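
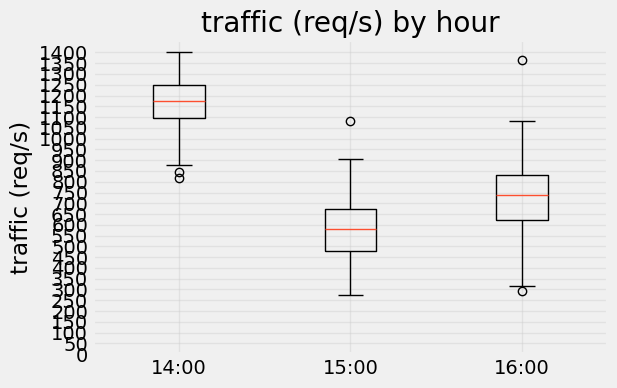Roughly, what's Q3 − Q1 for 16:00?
Q3 ≈ 850, Q1 ≈ 600; IQR ≈ 250.

≈ 250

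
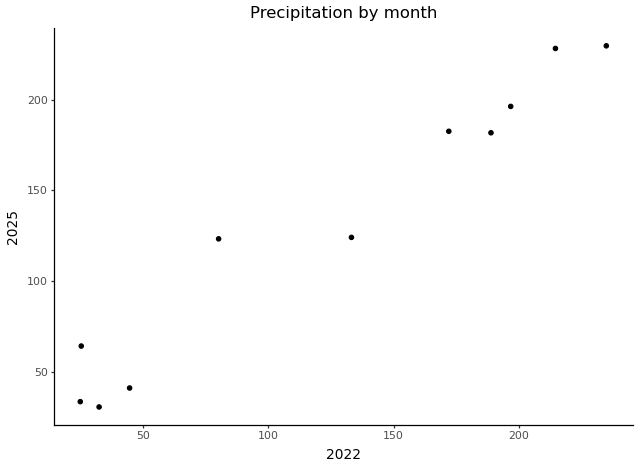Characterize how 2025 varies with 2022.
positive, strong

Points are positively correlated; strong (|r| ≈ 1.0).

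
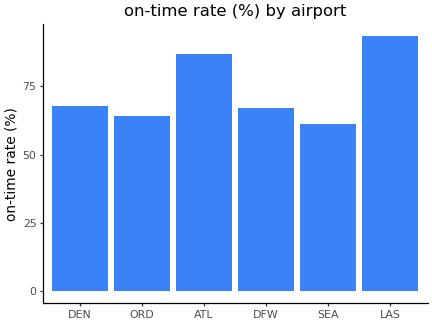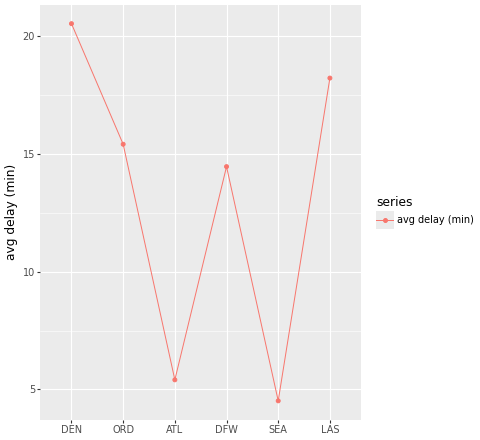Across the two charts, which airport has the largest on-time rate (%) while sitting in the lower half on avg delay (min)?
Chart 2 median avg delay (min) ≈ 14; below-median airports: ATL, DFW, SEA. Among those, ATL has the highest on-time rate (%) (≈ 90).

ATL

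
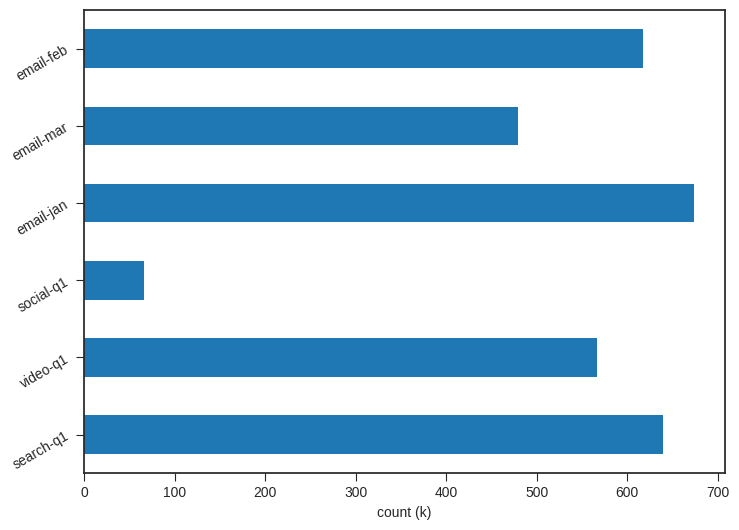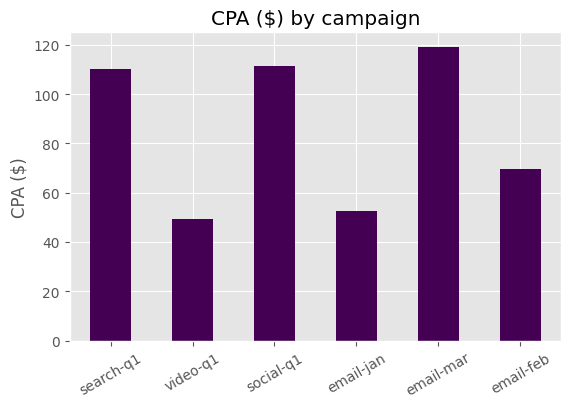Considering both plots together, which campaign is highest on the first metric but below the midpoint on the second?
Chart 2 median CPA ($) ≈ 80; below-median campaigns: video-q1, email-jan, email-feb. Among those, email-jan has the highest count (k) (≈ 700).

email-jan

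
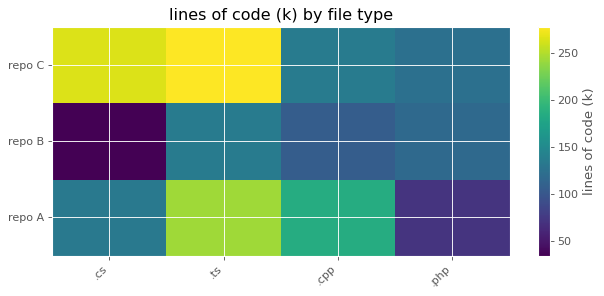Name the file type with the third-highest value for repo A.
.cs

Top 4 for repo A: .ts ≈ 250, .cpp ≈ 175, .cs ≈ 125, .php ≈ 75.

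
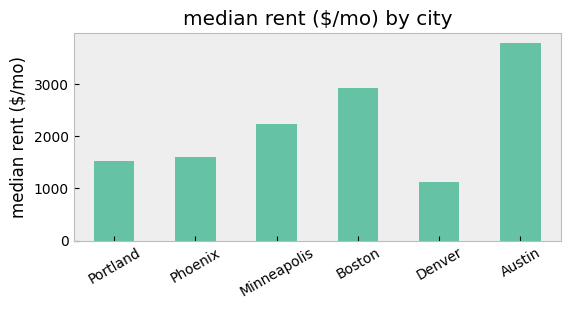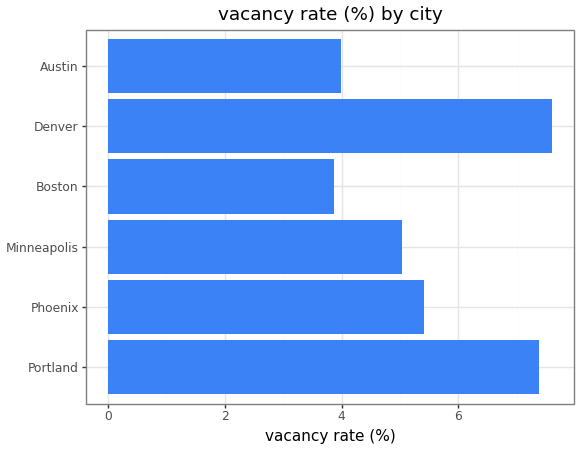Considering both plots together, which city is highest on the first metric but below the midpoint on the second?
Austin

Chart 2 median vacancy rate (%) ≈ 5; below-median cities: Minneapolis, Boston, Austin. Among those, Austin has the highest median rent ($/mo) (≈ 4000).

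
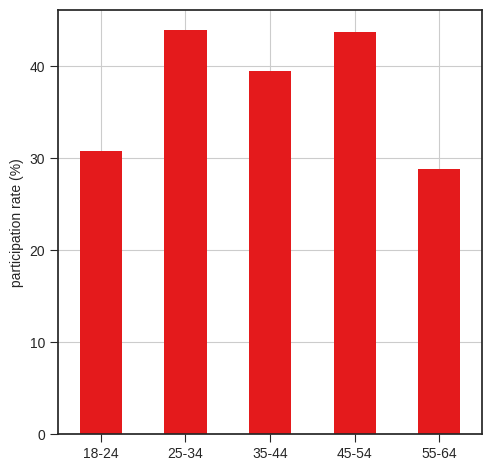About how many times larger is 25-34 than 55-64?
25-34 ≈ 45, 55-64 ≈ 30; 45/30 ≈ 1.5.

≈ 1.5×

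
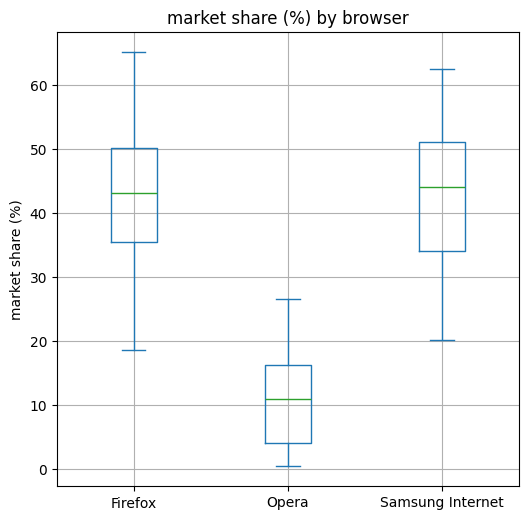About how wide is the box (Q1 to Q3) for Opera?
Q3 ≈ 15, Q1 ≈ 5; IQR ≈ 10.

≈ 10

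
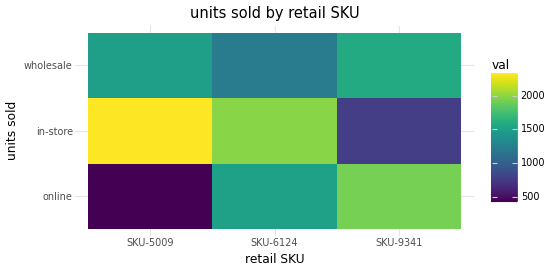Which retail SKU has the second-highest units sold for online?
SKU-6124

Top 3 for online: SKU-9341 ≈ 2000, SKU-6124 ≈ 1600, SKU-5009 ≈ 400.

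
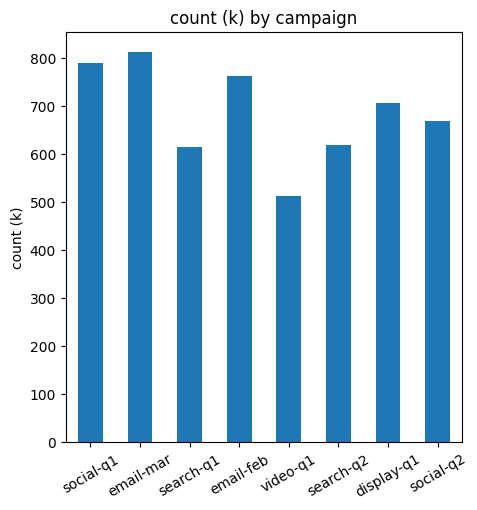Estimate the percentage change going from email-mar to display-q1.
email-mar ≈ 800, display-q1 ≈ 700; (700 − 800) / 800 ≈ -12.5%.

≈ -12.5%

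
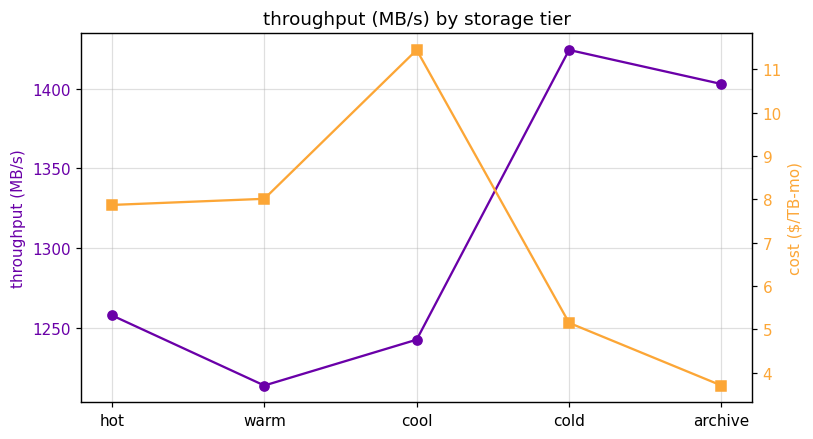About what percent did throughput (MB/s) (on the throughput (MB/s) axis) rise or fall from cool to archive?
≈ +12.9%

cool ≈ 1240, archive ≈ 1400; (1400 − 1240) / 1240 ≈ +12.9%.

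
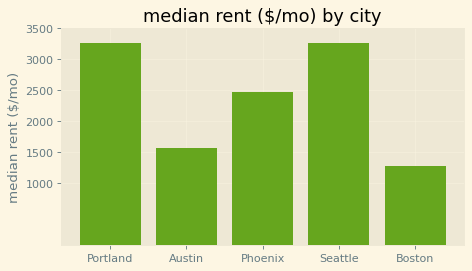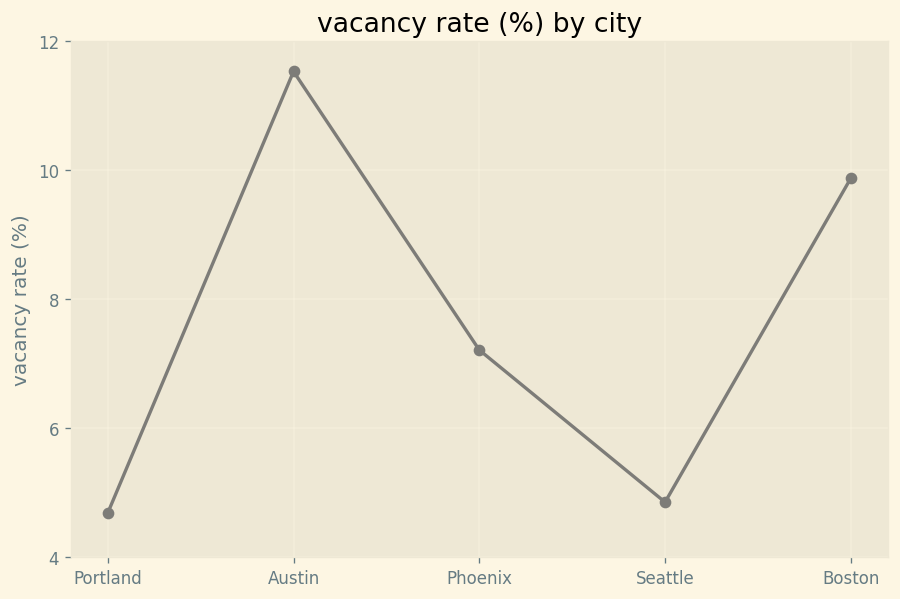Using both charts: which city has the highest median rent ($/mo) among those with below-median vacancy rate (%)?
Seattle

Chart 2 median vacancy rate (%) ≈ 8; below-median cities: Portland, Seattle. Among those, Seattle has the highest median rent ($/mo) (≈ 3500).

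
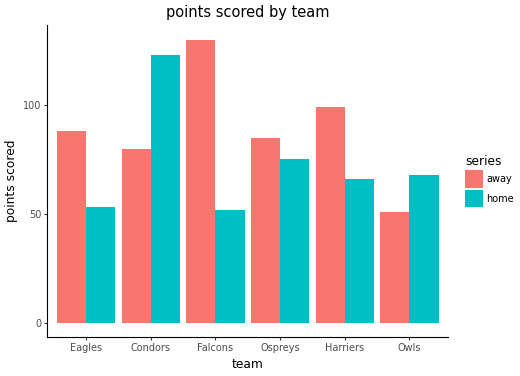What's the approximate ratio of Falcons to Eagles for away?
Falcons ≈ 120, Eagles ≈ 80; 120/80 ≈ 1.5.

≈ 1.5×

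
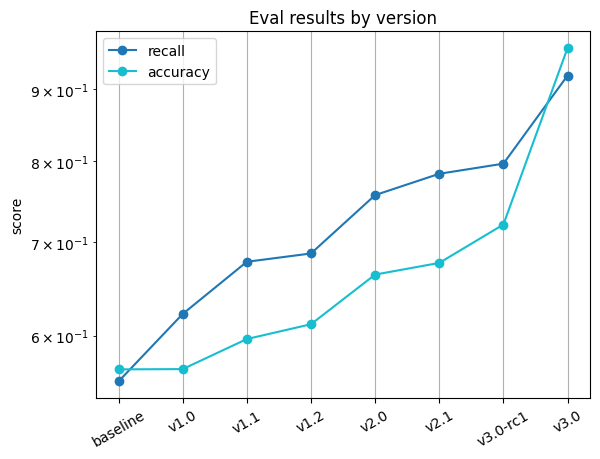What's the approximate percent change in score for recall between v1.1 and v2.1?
v1.1 ≈ 0.70, v2.1 ≈ 0.80; (0.80 − 0.70) / 0.70 ≈ +14.3%.

≈ +14.3%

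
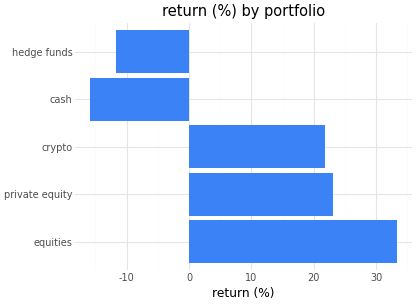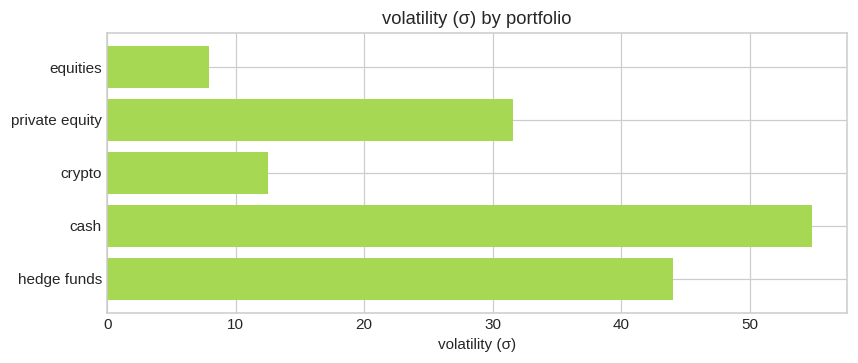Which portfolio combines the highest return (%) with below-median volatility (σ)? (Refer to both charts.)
Chart 2 median volatility (σ) ≈ 30; below-median portfolios: equities, crypto. Among those, equities has the highest return (%) (≈ 35).

equities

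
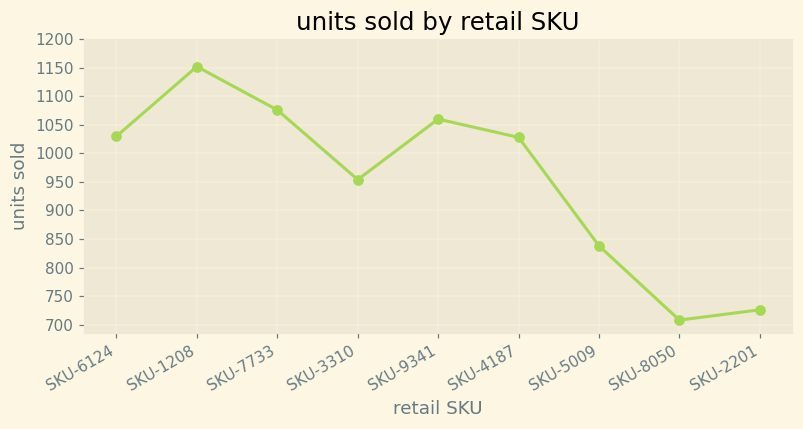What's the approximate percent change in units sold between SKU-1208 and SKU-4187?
≈ -8.7%

SKU-1208 ≈ 1150, SKU-4187 ≈ 1050; (1050 − 1150) / 1150 ≈ -8.7%.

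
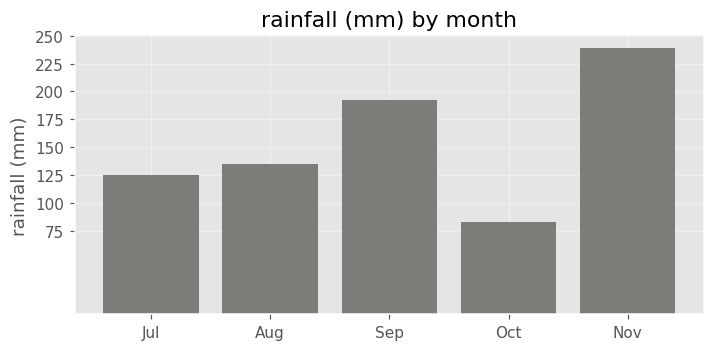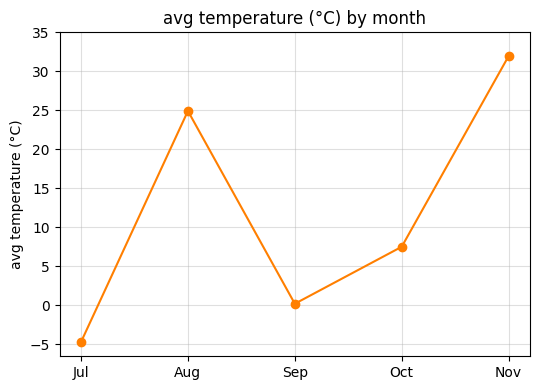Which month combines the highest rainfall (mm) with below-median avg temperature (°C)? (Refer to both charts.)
Chart 2 median avg temperature (°C) ≈ 10; below-median months: Jul, Sep. Among those, Sep has the highest rainfall (mm) (≈ 200).

Sep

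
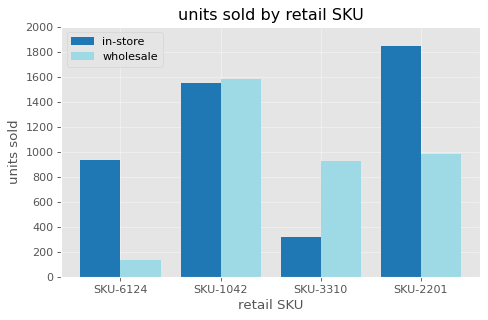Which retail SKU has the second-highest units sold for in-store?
SKU-1042

Top 3 for in-store: SKU-2201 ≈ 1800, SKU-1042 ≈ 1600, SKU-6124 ≈ 1000.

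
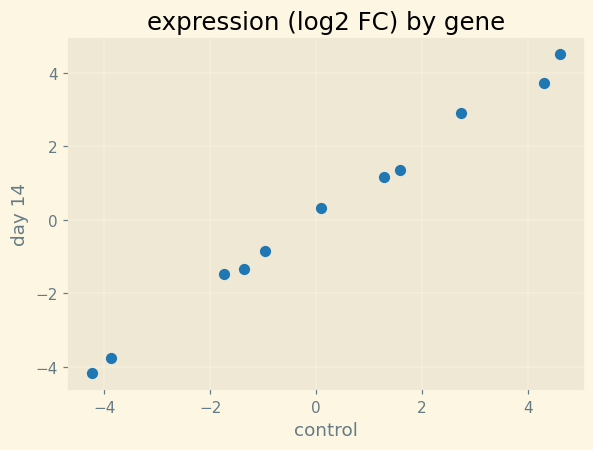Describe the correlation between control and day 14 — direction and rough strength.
Points are positively correlated; strong (|r| ≈ 1.0).

positive, strong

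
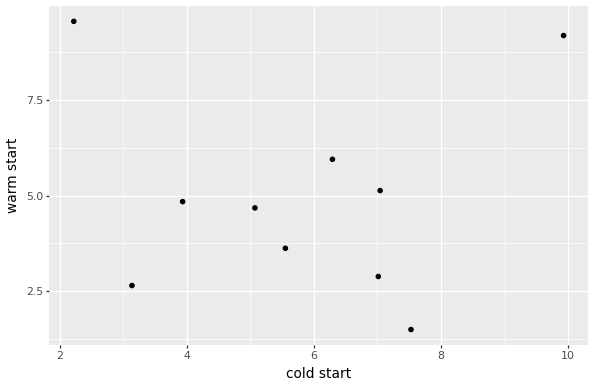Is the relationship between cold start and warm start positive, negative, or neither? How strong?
no clear correlation

Points are roughly uncorrelated; weak (|r| ≈ 0.0).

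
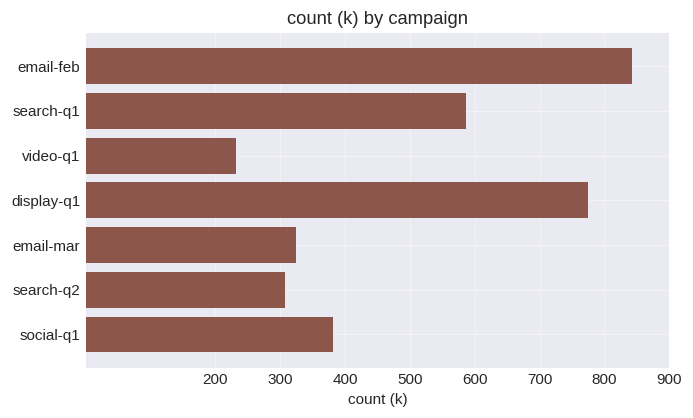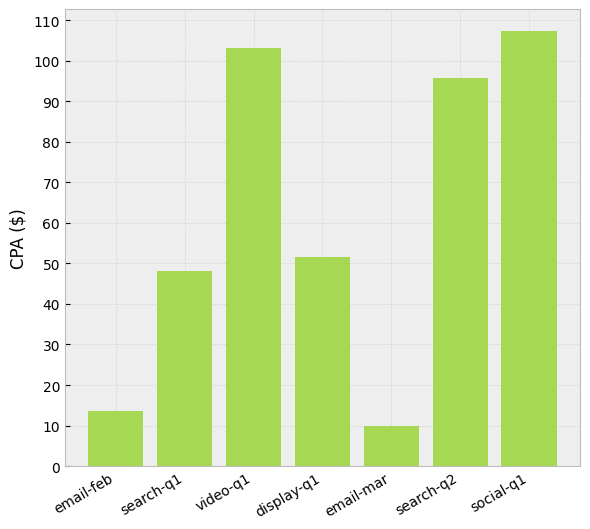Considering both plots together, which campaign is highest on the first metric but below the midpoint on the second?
Chart 2 median CPA ($) ≈ 50; below-median campaigns: email-feb, search-q1, email-mar. Among those, email-feb has the highest count (k) (≈ 800).

email-feb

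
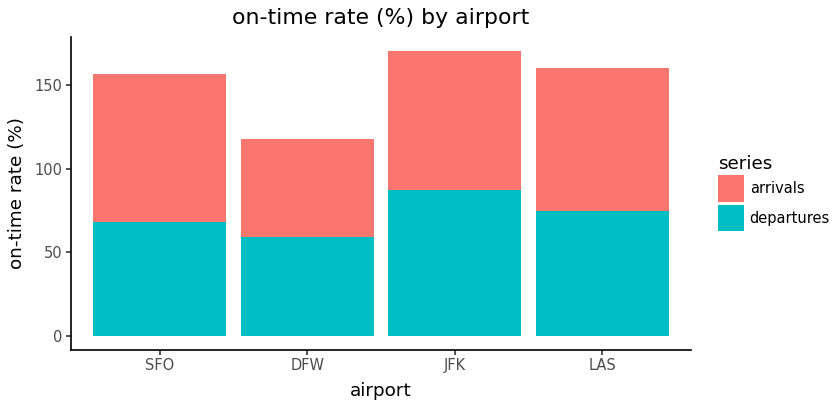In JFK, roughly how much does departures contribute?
≈ 80

departures top ≈ 80, bottom ≈ 0; segment ≈ 80.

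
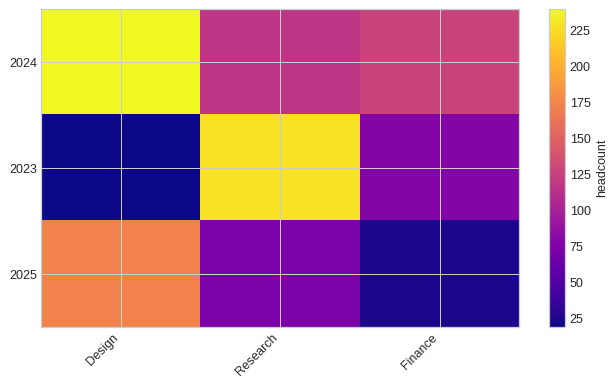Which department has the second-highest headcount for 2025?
Top 3 for 2025: Design ≈ 180, Research ≈ 80, Finance ≈ 20.

Research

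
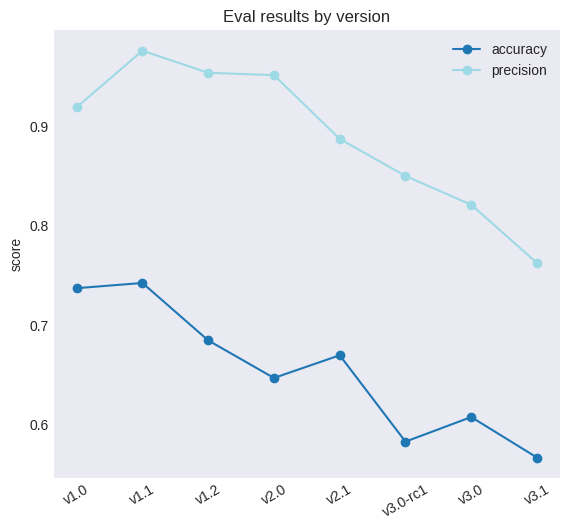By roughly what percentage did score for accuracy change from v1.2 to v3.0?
≈ -14.3%

v1.2 ≈ 0.70, v3.0 ≈ 0.60; (0.60 − 0.70) / 0.70 ≈ -14.3%.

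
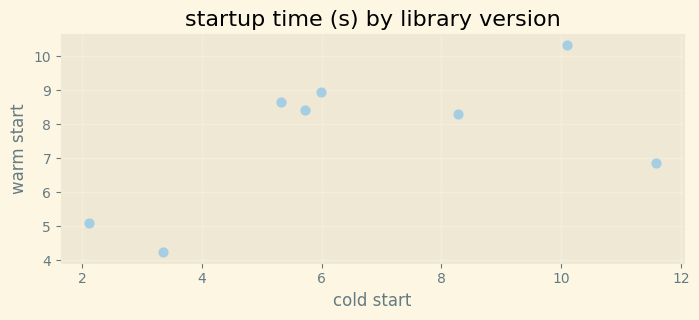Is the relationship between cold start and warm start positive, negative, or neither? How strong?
positive, moderate

Points are positively correlated; moderate (|r| ≈ 0.6).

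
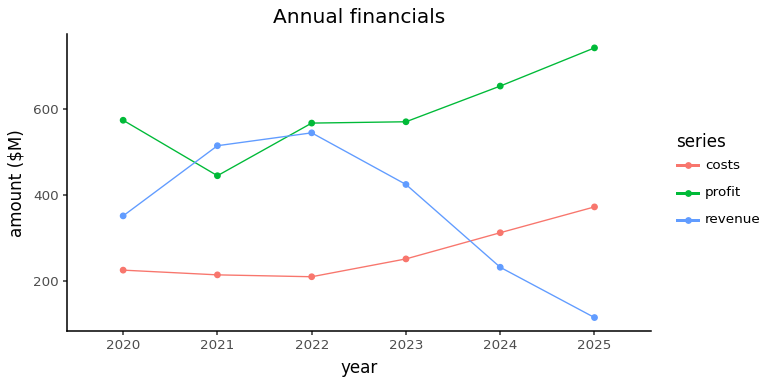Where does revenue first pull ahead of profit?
2020: revenue ≈ 400 vs profit ≈ 600 (not yet); 2021: revenue ≈ 500 vs profit ≈ 400 (first crossover).

2021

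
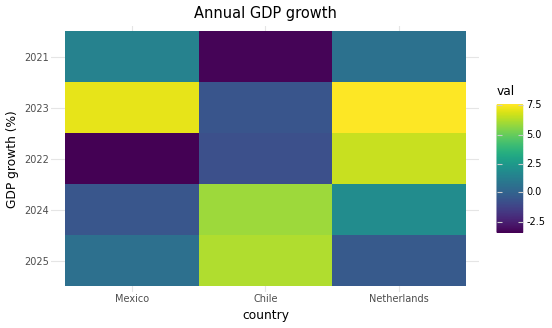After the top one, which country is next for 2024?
Top 3 for 2024: Chile ≈ 6, Netherlands ≈ 2, Mexico ≈ 0.

Netherlands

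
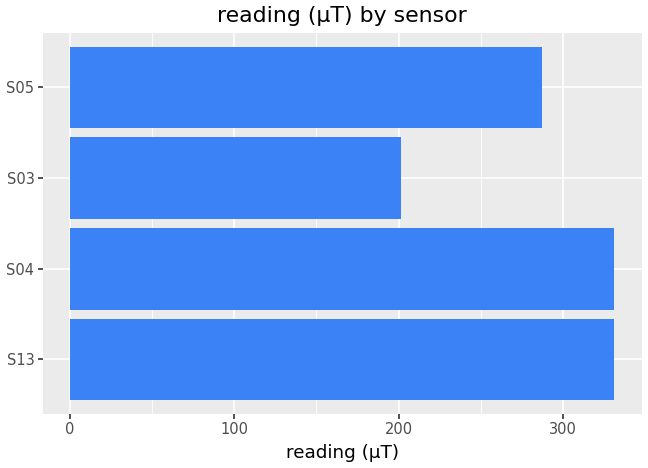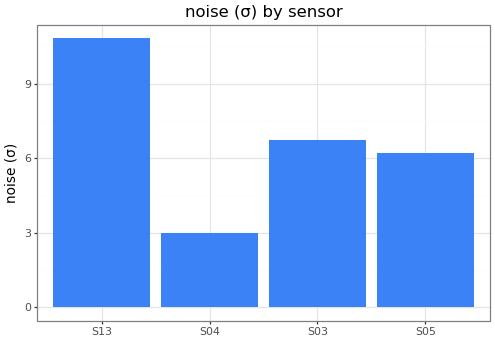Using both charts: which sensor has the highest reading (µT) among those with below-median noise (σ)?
Chart 2 median noise (σ) ≈ 6; below-median sensors: S04, S05. Among those, S04 has the highest reading (µT) (≈ 350).

S04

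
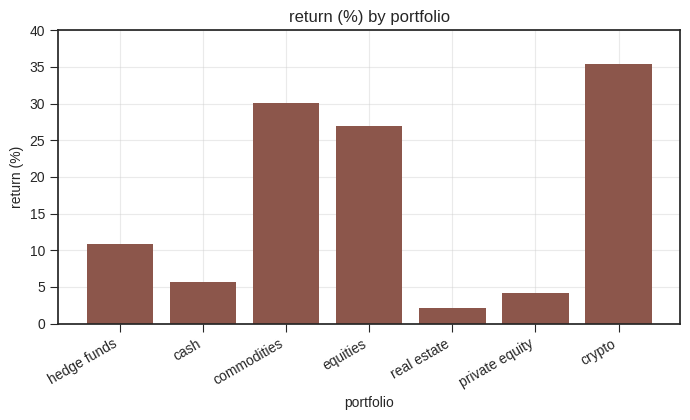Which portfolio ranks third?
Top 4: crypto ≈ 35, commodities ≈ 30, equities ≈ 25, hedge funds ≈ 10.

equities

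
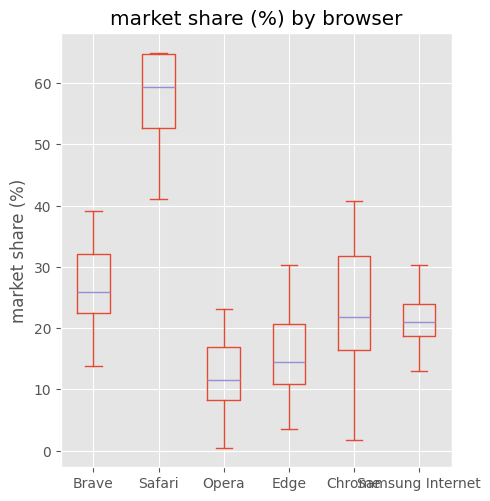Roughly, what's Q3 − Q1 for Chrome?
≈ 15

Q3 ≈ 30, Q1 ≈ 15; IQR ≈ 15.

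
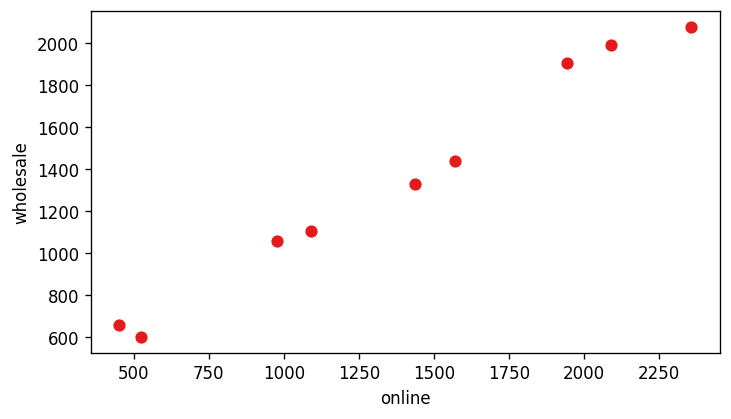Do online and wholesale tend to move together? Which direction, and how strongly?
positive, strong

Points are positively correlated; strong (|r| ≈ 1.0).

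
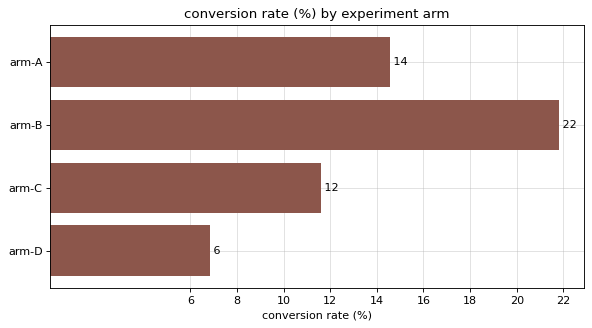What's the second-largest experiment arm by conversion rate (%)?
arm-A

Top 3: arm-B ≈ 22, arm-A ≈ 14, arm-C ≈ 12.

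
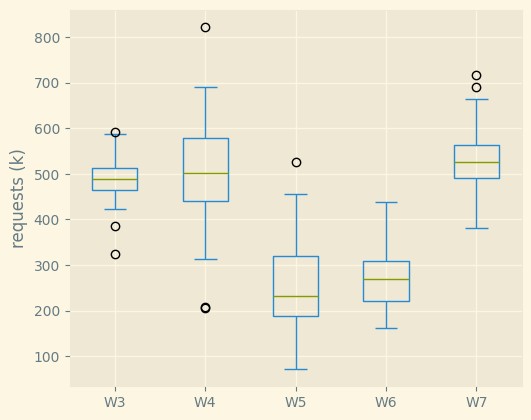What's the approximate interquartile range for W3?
Q3 ≈ 525, Q1 ≈ 475; IQR ≈ 50.

≈ 50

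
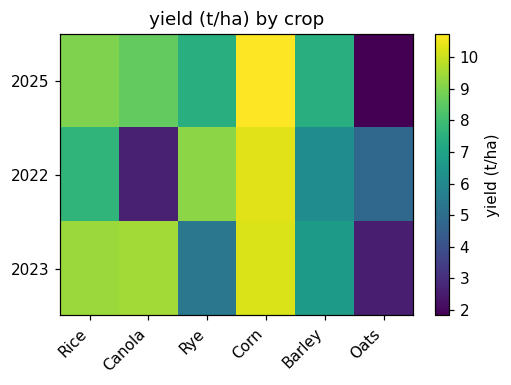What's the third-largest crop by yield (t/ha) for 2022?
Top 4 for 2022: Corn ≈ 10, Rye ≈ 9, Rice ≈ 8, Barley ≈ 6.

Rice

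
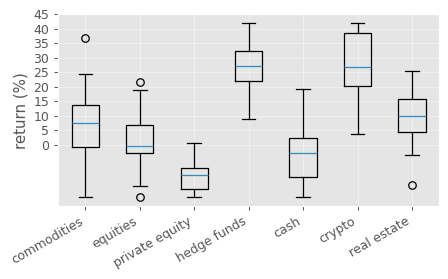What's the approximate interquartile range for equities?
Q3 ≈ 5, Q1 ≈ -5; IQR ≈ 10.

≈ 10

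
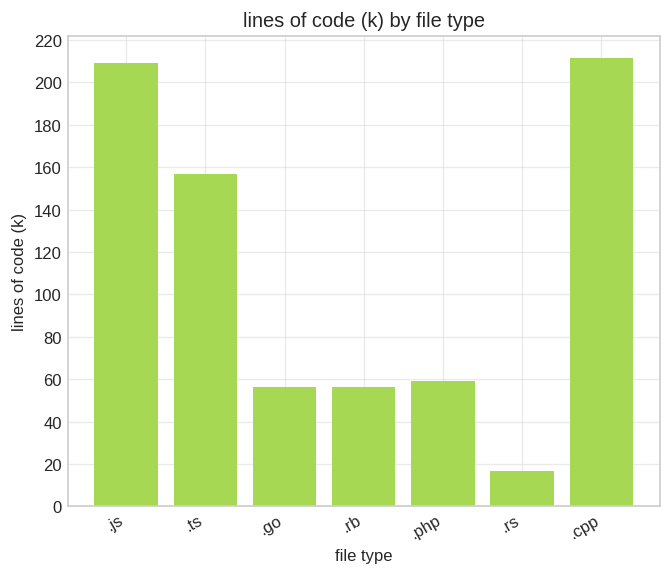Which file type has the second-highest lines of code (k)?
Top 3: .cpp ≈ 220, .js ≈ 200, .ts ≈ 160.

.js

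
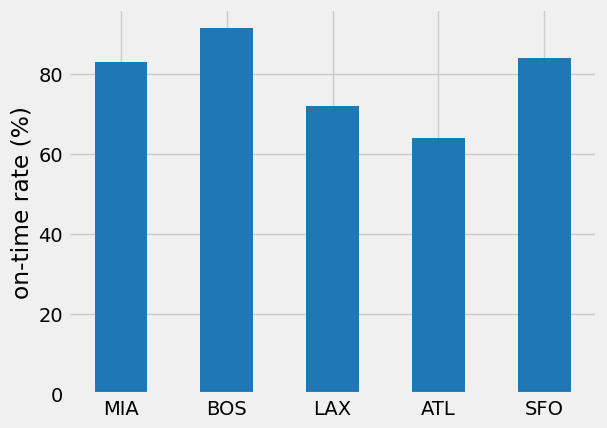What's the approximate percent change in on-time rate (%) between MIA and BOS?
≈ +12.5%

MIA ≈ 80, BOS ≈ 90; (90 − 80) / 80 ≈ +12.5%.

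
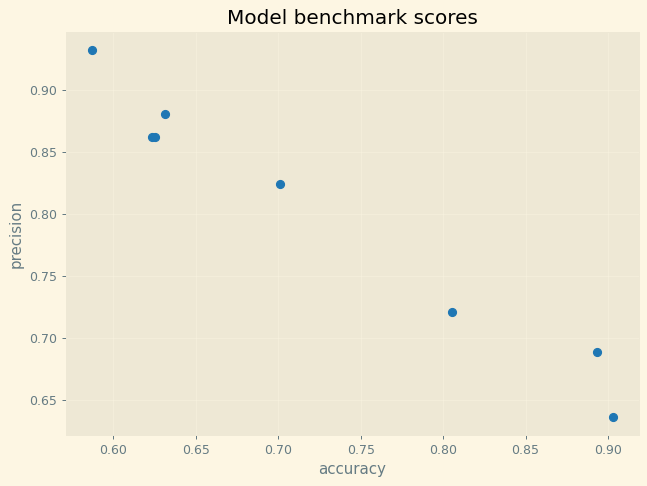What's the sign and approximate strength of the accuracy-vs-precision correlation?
negative, strong

Points are negatively correlated; strong (|r| ≈ 1.0).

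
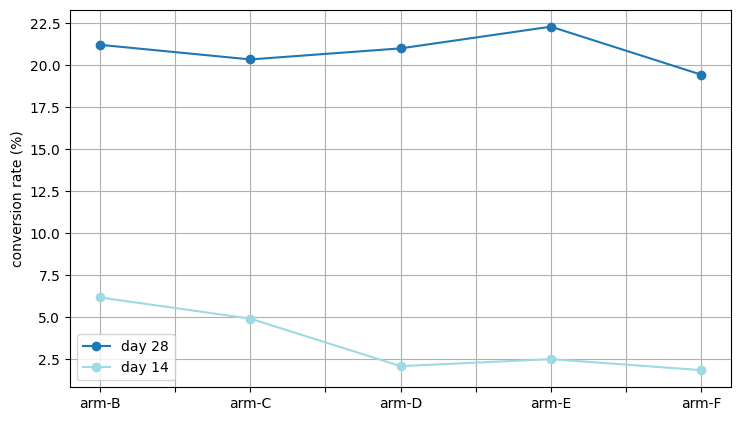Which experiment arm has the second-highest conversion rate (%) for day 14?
Top 3 for day 14: arm-B ≈ 6, arm-C ≈ 4, arm-E ≈ 2.

arm-C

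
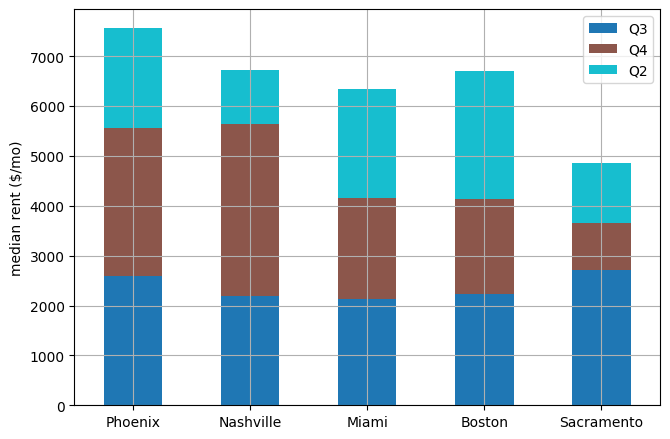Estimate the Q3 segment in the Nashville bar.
≈ 2000

Q3 top ≈ 2000, bottom ≈ 0; segment ≈ 2000.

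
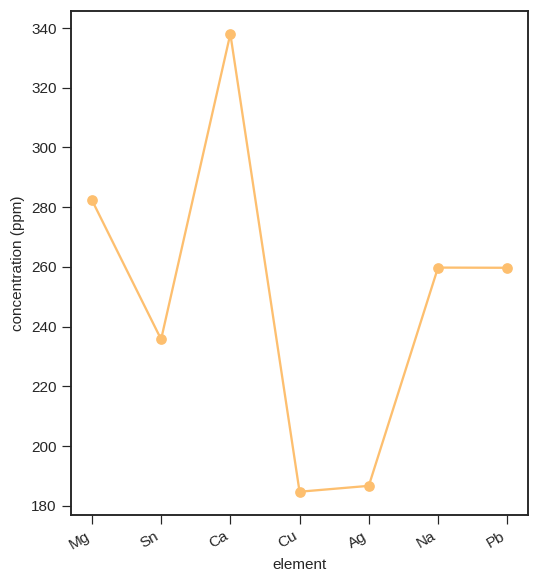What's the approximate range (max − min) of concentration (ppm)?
Max Ca ≈ 340, min Cu ≈ 180; range ≈ 160.

≈ 160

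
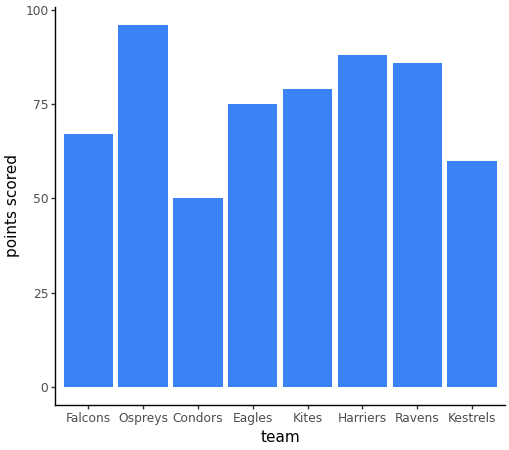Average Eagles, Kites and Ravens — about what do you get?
(80 + 80 + 90) / 3 ≈ 83.

≈ 83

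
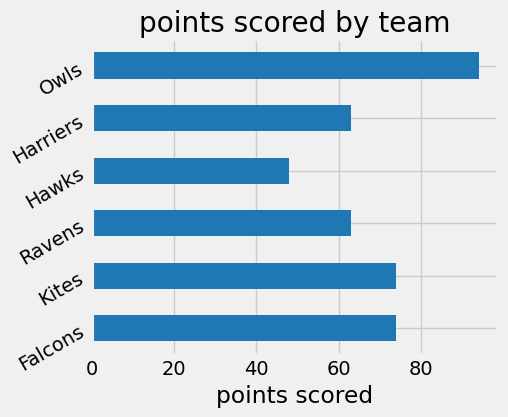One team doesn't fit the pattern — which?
Owls

Owls ≈ 90; the rest sit between ≈ 50 and ≈ 70.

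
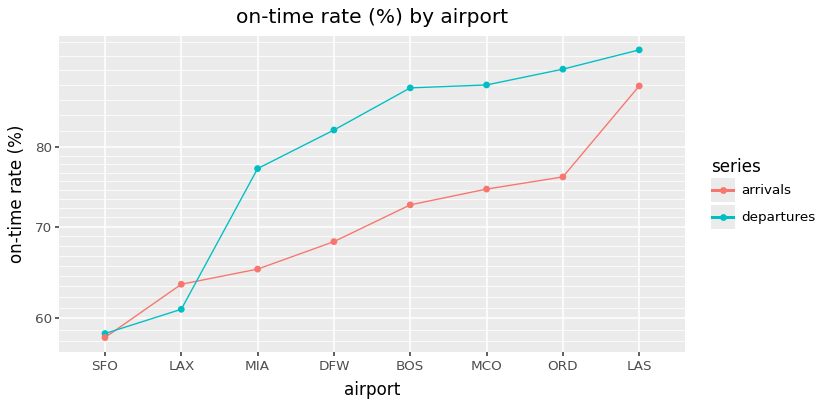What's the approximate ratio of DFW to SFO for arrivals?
≈ 1.17×

DFW ≈ 70, SFO ≈ 60; 70/60 ≈ 1.17.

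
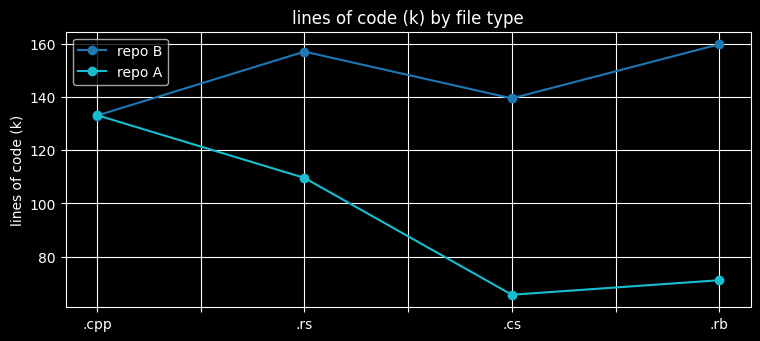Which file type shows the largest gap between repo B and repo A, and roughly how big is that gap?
.rb: repo B ≈ 160, repo A ≈ 70 → gap ≈ 90. Next-largest (.cs) is only ≈ 70.

.rb, ≈ 90 k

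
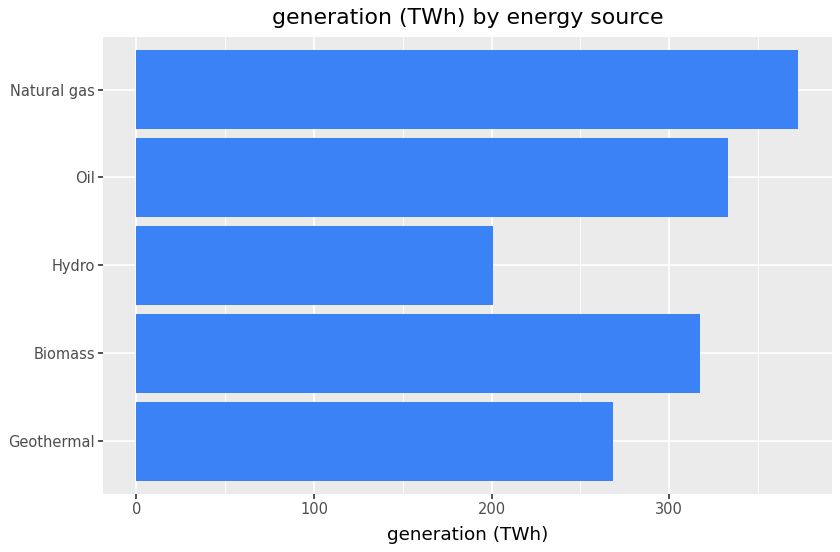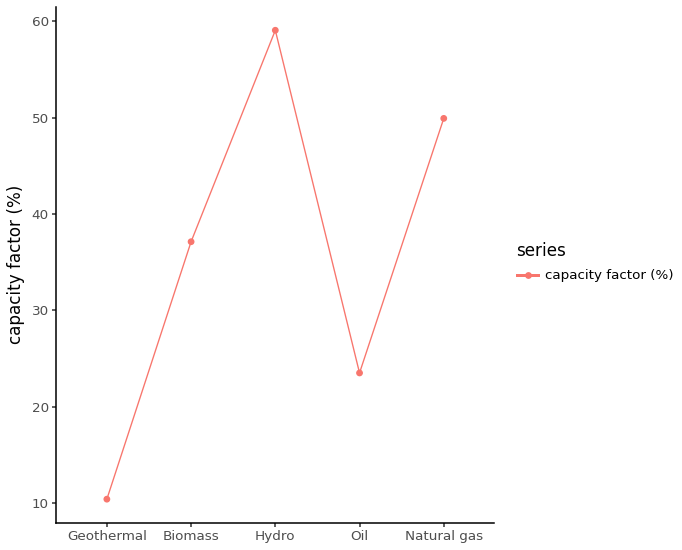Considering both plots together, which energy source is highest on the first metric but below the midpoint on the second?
Chart 2 median capacity factor (%) ≈ 40; below-median energy sources: Geothermal, Oil. Among those, Oil has the highest generation (TWh) (≈ 350).

Oil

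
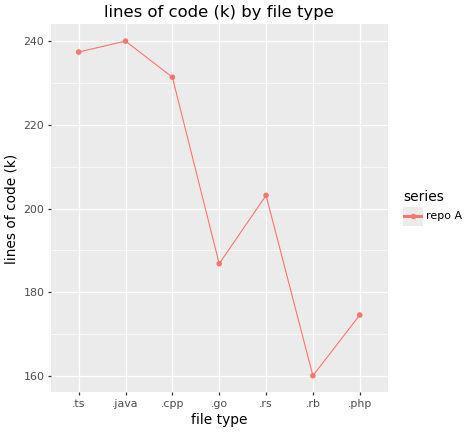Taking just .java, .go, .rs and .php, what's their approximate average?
(240 + 190 + 200 + 170) / 4 ≈ 200.

≈ 200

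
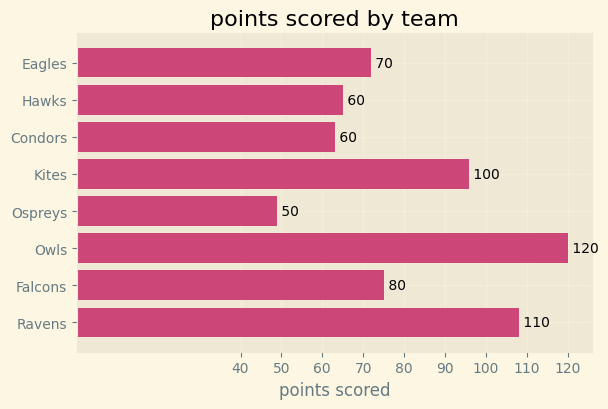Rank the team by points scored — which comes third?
Top 4: Owls ≈ 120, Ravens ≈ 110, Kites ≈ 100, Falcons ≈ 80.

Kites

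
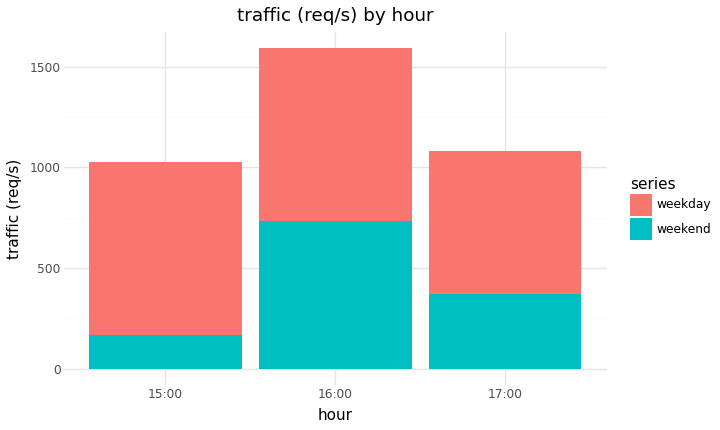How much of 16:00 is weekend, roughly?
≈ 800

weekend top ≈ 800, bottom ≈ 0; segment ≈ 800.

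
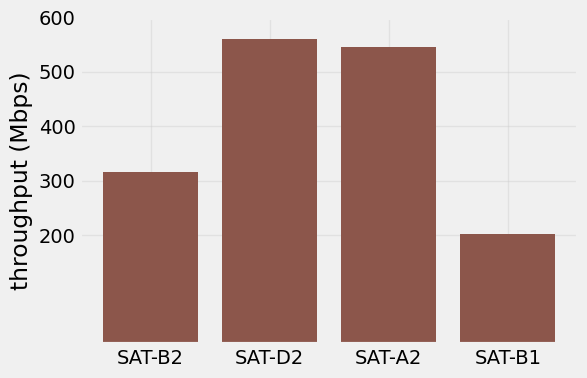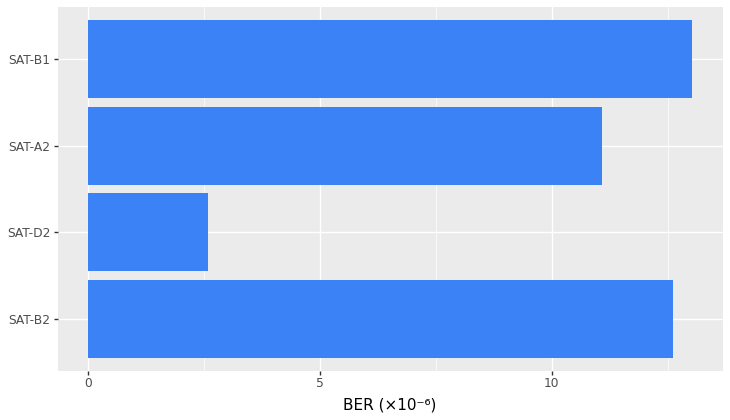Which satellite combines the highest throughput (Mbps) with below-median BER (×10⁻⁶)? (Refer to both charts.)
Chart 2 median BER (×10⁻⁶) ≈ 12; below-median satellites: SAT-D2, SAT-A2. Among those, SAT-D2 has the highest throughput (Mbps) (≈ 600).

SAT-D2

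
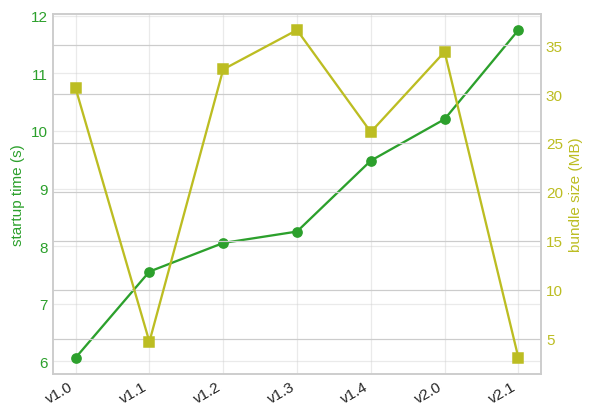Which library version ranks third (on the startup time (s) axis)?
Top 4 (on the startup time (s) axis): v2.1 ≈ 12.0, v2.0 ≈ 10.0, v1.4 ≈ 9.5, v1.3 ≈ 8.5.

v1.4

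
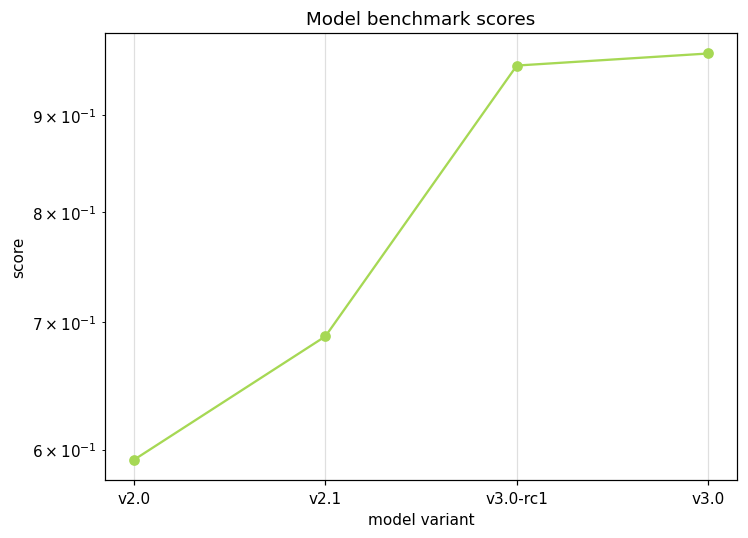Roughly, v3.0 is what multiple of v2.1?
v3.0 ≈ 0.95, v2.1 ≈ 0.70; 0.95/0.70 ≈ 1.36.

≈ 1.36×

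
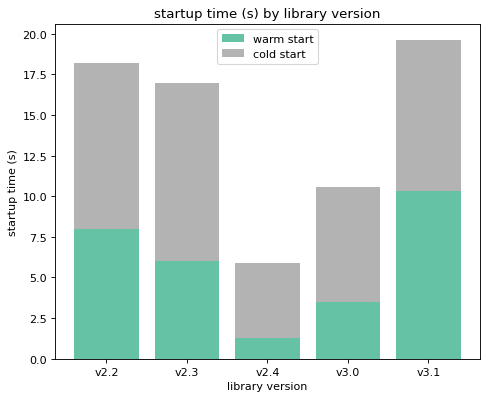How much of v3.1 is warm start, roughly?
warm start top ≈ 10, bottom ≈ 0; segment ≈ 10.

≈ 10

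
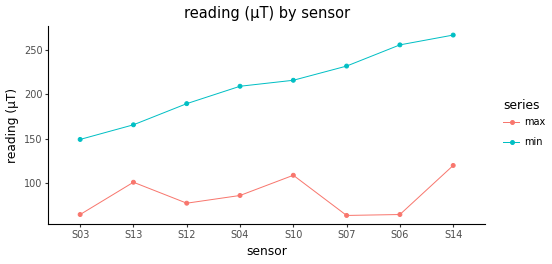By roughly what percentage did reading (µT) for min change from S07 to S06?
S07 ≈ 240, S06 ≈ 260; (260 − 240) / 240 ≈ +8.3%.

≈ +8.3%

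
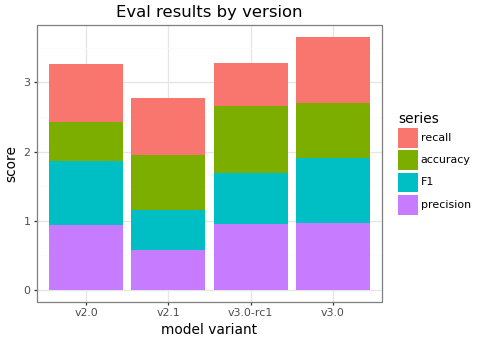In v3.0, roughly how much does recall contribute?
recall top ≈ 3.5, bottom ≈ 2.5; segment ≈ 1.0.

≈ 1.0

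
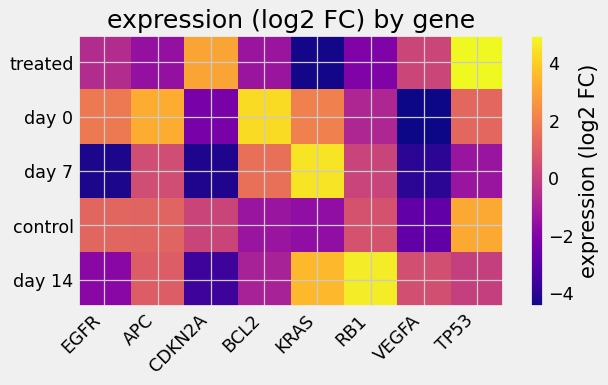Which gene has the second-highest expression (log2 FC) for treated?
CDKN2A

Top 3 for treated: TP53 ≈ 5, CDKN2A ≈ 3, VEGFA ≈ 0.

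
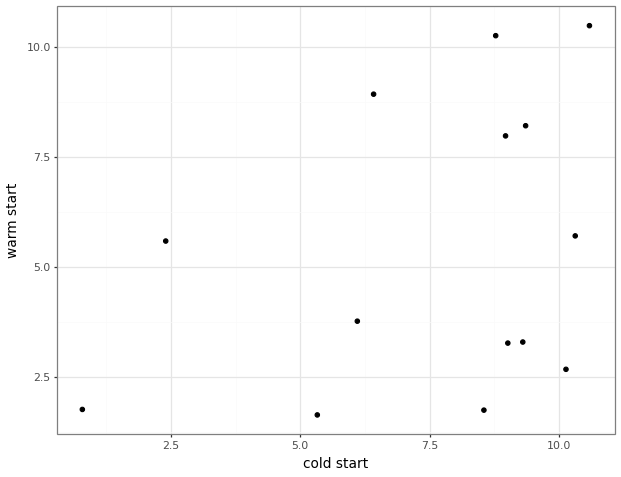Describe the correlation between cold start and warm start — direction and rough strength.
Points are positively correlated; weak (|r| ≈ 0.3).

positive, weak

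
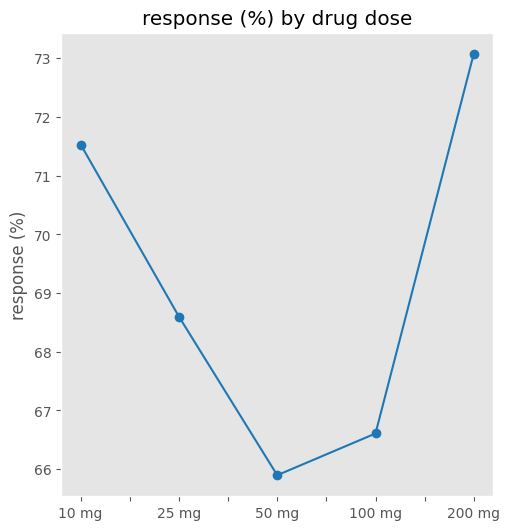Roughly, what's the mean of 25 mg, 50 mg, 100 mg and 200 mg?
≈ 69

(69 + 66 + 67 + 73) / 4 ≈ 69.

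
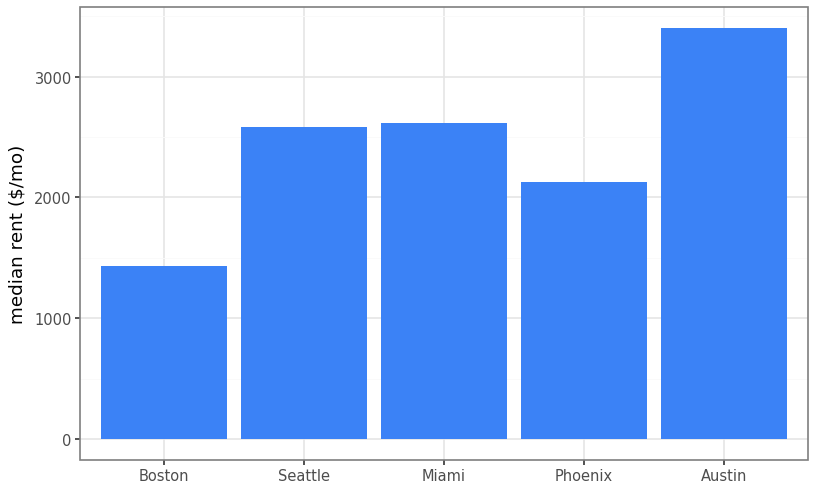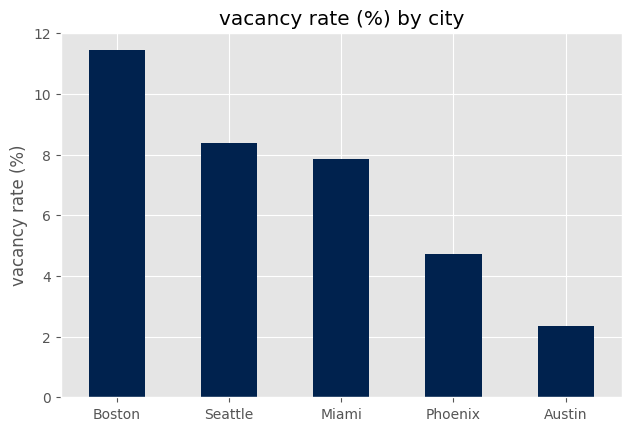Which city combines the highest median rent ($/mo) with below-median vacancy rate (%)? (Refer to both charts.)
Chart 2 median vacancy rate (%) ≈ 8; below-median cities: Phoenix, Austin. Among those, Austin has the highest median rent ($/mo) (≈ 3500).

Austin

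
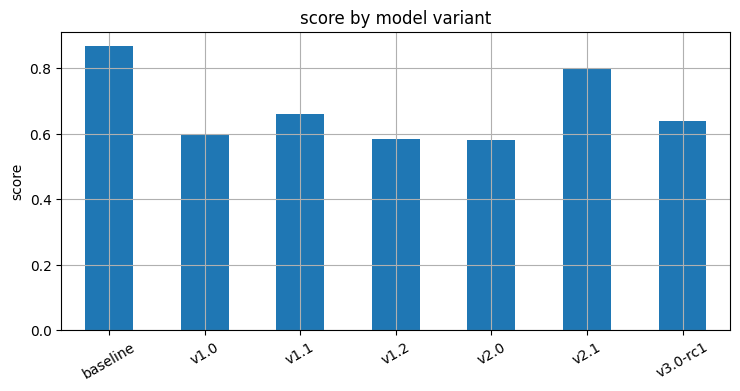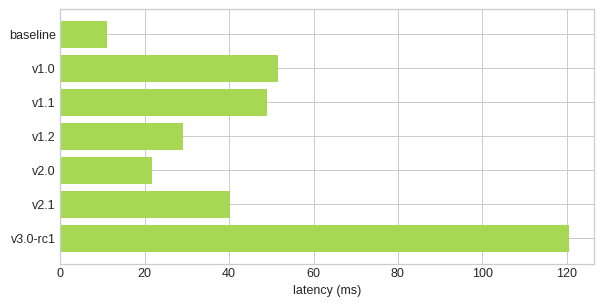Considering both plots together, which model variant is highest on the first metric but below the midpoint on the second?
Chart 2 median latency (ms) ≈ 40; below-median model variants: baseline, v1.2, v2.0. Among those, baseline has the highest score (≈ 0.9).

baseline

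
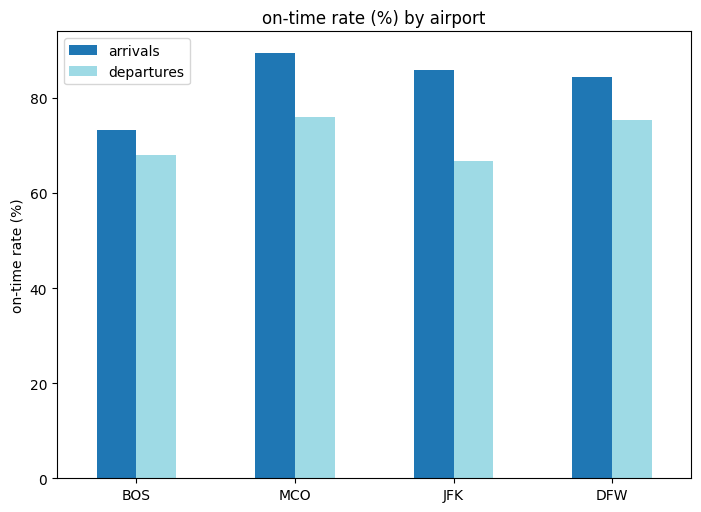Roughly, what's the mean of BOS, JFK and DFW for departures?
(70 + 70 + 80) / 3 ≈ 73.

≈ 73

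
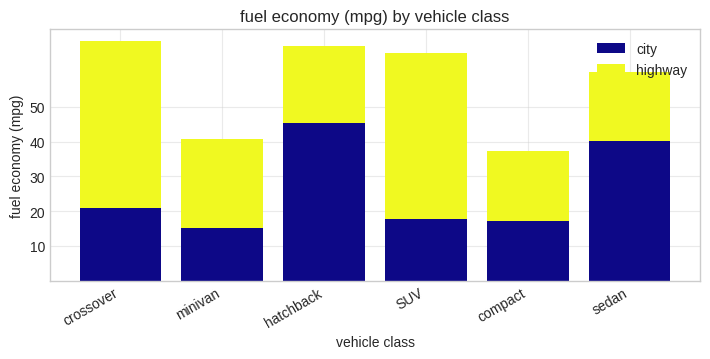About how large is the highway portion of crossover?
highway top ≈ 70, bottom ≈ 20; segment ≈ 50.

≈ 50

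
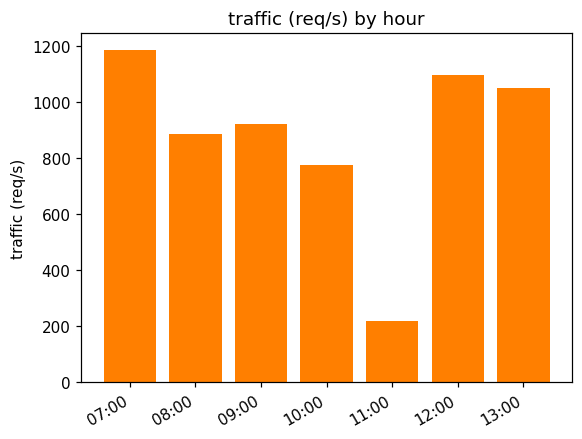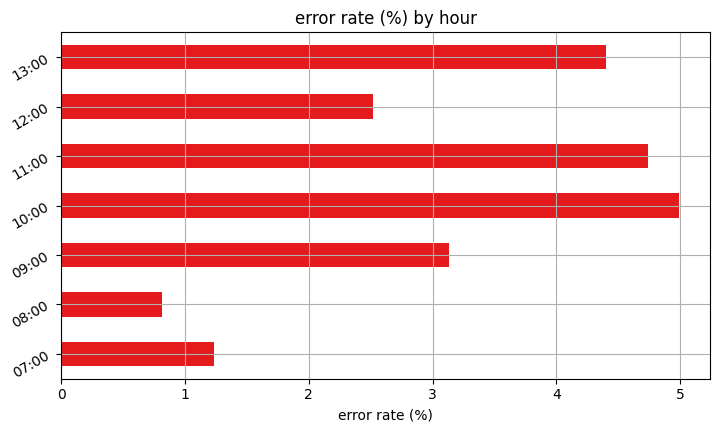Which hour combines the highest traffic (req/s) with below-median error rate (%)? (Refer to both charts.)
Chart 2 median error rate (%) ≈ 3; below-median hours: 07:00, 08:00, 12:00. Among those, 07:00 has the highest traffic (req/s) (≈ 1200).

07:00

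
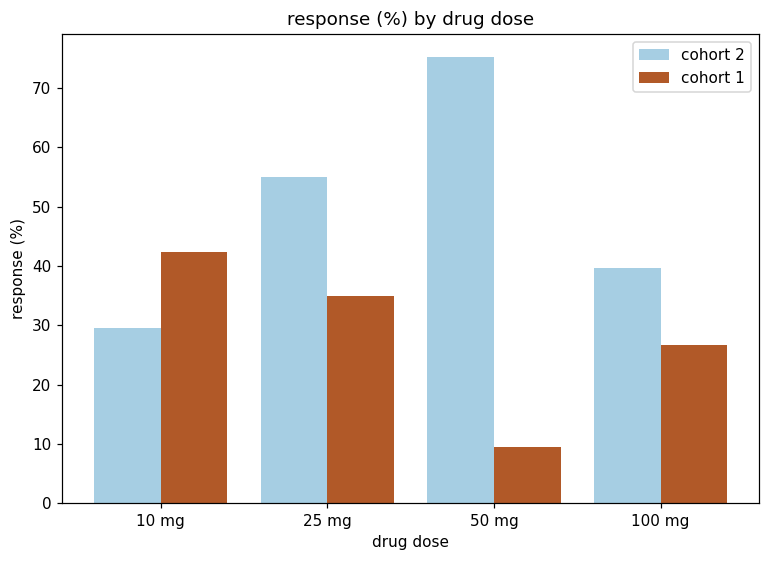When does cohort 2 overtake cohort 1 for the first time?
25 mg

10 mg: cohort 2 ≈ 30 vs cohort 1 ≈ 40 (not yet); 25 mg: cohort 2 ≈ 60 vs cohort 1 ≈ 30 (first crossover).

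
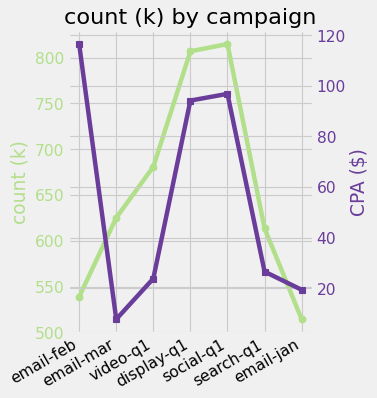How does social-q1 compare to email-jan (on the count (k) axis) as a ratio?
social-q1 ≈ 800, email-jan ≈ 500; 800/500 ≈ 1.6.

≈ 1.6×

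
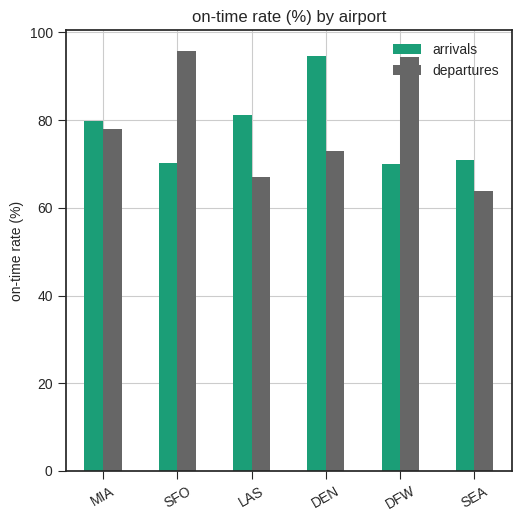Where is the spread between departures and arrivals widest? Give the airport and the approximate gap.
SFO, ≈ 30 %

SFO: departures ≈ 100, arrivals ≈ 70 → gap ≈ 30. Next-largest (DFW) is only ≈ 20.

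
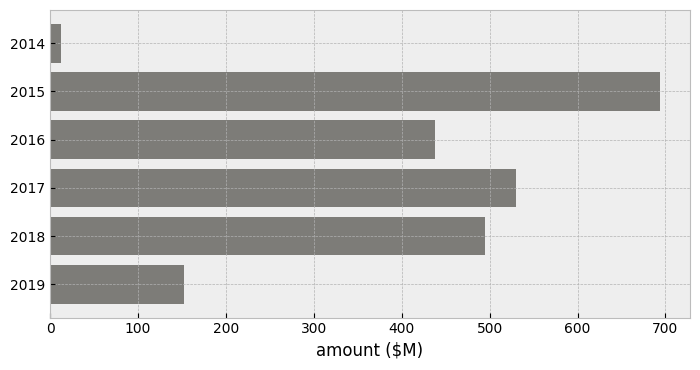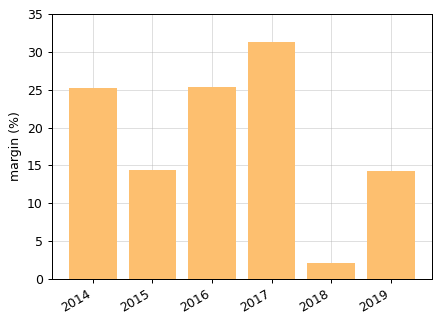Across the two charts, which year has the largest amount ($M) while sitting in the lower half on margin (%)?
2015

Chart 2 median margin (%) ≈ 20; below-median years: 2015, 2018, 2019. Among those, 2015 has the highest amount ($M) (≈ 700).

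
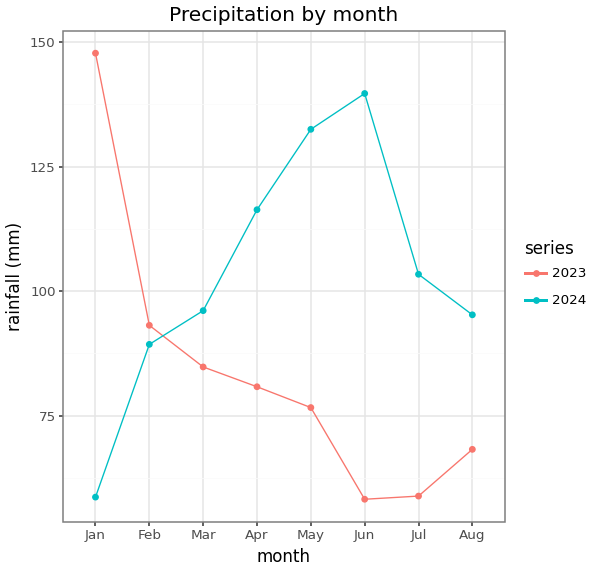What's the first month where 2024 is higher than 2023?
Feb: 2024 ≈ 90 vs 2023 ≈ 90 (not yet); Mar: 2024 ≈ 100 vs 2023 ≈ 80 (first crossover).

Mar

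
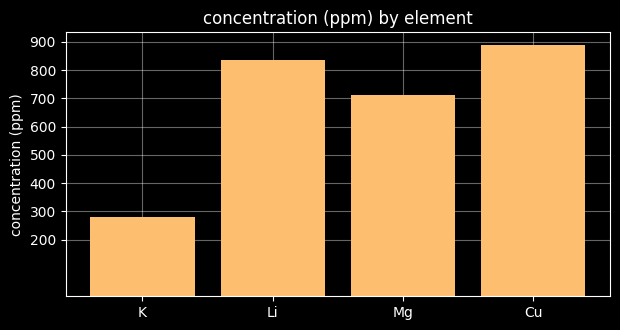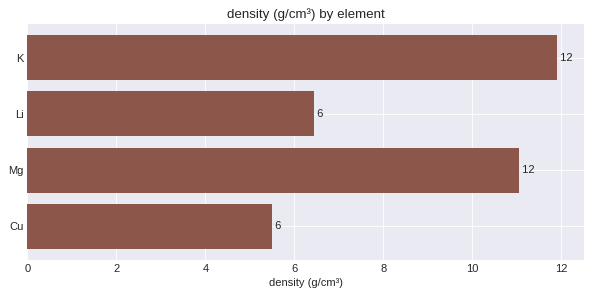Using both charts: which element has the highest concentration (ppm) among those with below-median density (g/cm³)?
Chart 2 median density (g/cm³) ≈ 8; below-median elements: Li, Cu. Among those, Cu has the highest concentration (ppm) (≈ 900).

Cu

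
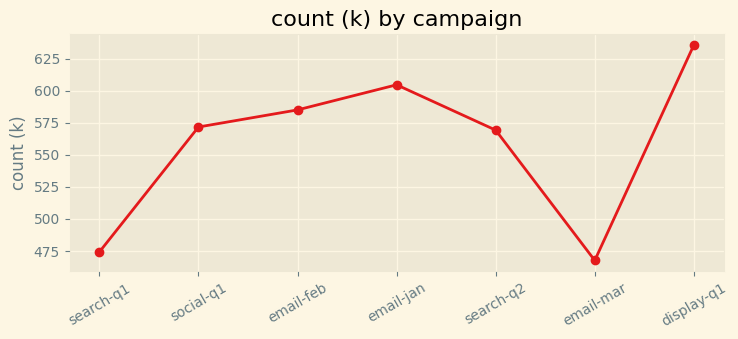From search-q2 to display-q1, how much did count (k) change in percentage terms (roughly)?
≈ +14.3%

search-q2 ≈ 560, display-q1 ≈ 640; (640 − 560) / 560 ≈ +14.3%.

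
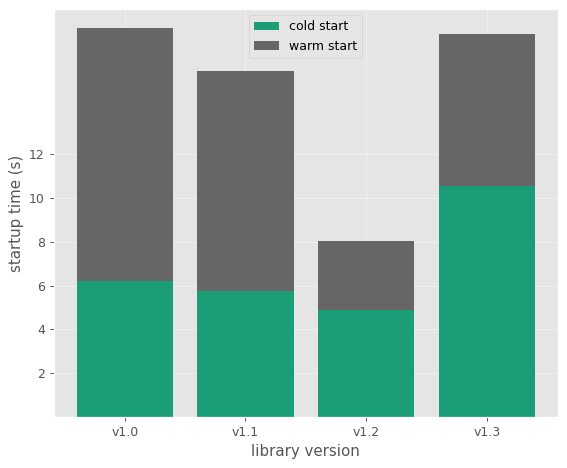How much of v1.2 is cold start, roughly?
cold start top ≈ 4, bottom ≈ 0; segment ≈ 4.

≈ 4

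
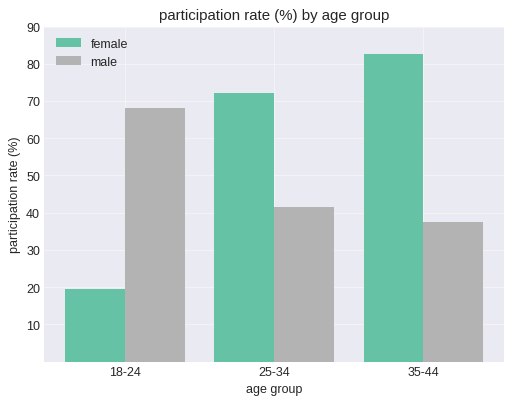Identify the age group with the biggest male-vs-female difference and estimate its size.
18-24: male ≈ 70, female ≈ 20 → gap ≈ 50. Next-largest (35-44) is only ≈ 40.

18-24, ≈ 50 %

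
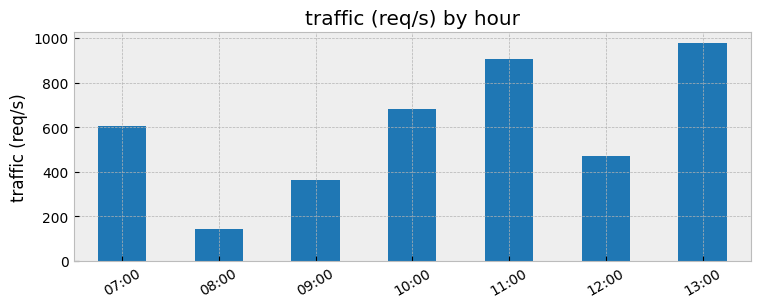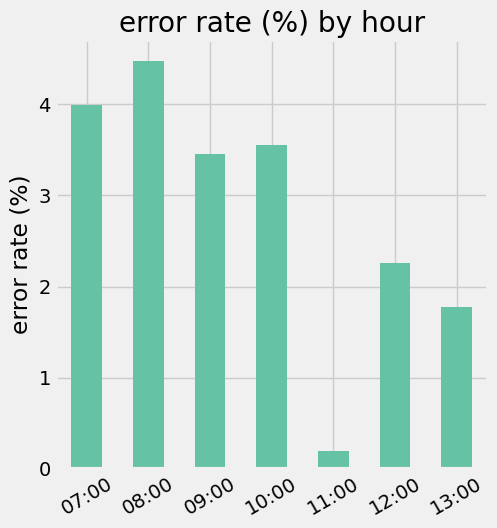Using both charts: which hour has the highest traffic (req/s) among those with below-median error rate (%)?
Chart 2 median error rate (%) ≈ 3.5; below-median hours: 11:00, 12:00, 13:00. Among those, 13:00 has the highest traffic (req/s) (≈ 1000).

13:00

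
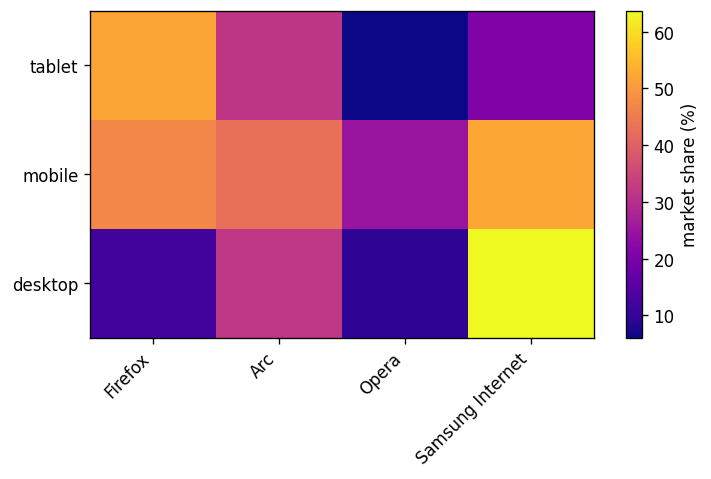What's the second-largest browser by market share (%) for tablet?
Arc

Top 3 for tablet: Firefox ≈ 50, Arc ≈ 30, Samsung Internet ≈ 20.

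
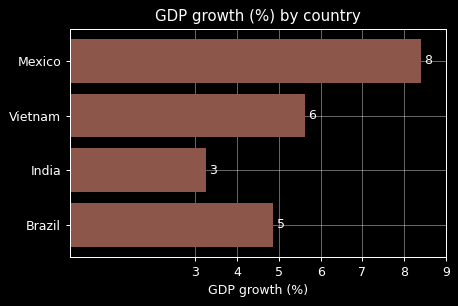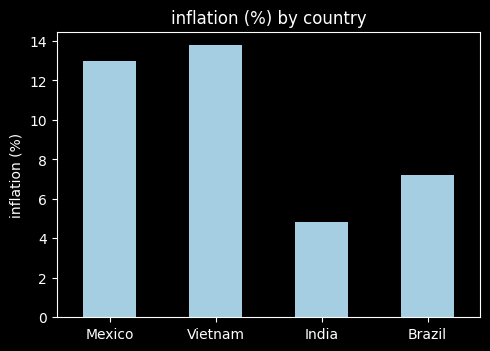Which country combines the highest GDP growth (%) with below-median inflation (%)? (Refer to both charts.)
Chart 2 median inflation (%) ≈ 10; below-median countries: India, Brazil. Among those, Brazil has the highest GDP growth (%) (≈ 5).

Brazil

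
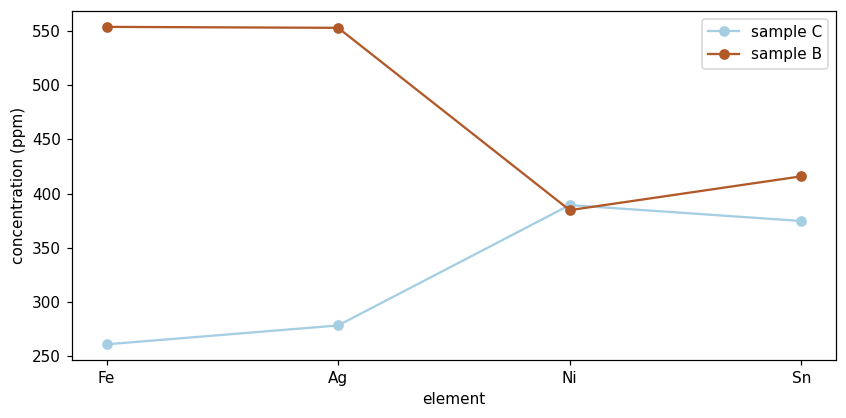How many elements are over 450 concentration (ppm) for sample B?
Above 450: Fe, Ag.

2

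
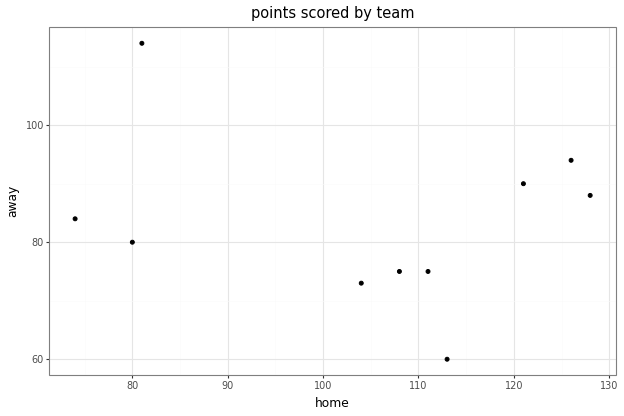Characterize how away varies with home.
Points are roughly uncorrelated; weak (|r| ≈ 0.2).

no clear correlation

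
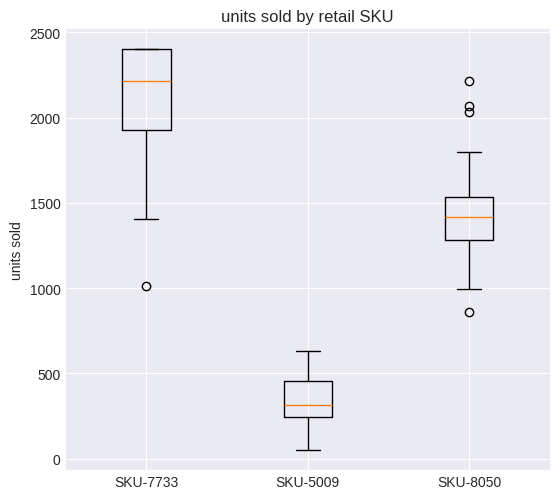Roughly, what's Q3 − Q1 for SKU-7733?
Q3 ≈ 2400, Q1 ≈ 2000; IQR ≈ 400.

≈ 400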